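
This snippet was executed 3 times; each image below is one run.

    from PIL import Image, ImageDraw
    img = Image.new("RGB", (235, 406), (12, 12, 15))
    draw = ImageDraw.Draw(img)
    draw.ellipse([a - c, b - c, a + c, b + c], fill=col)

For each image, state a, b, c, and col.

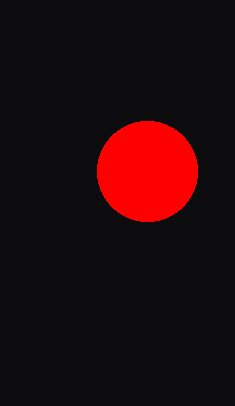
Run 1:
a = 147, b = 171, c = 50, col = 'red'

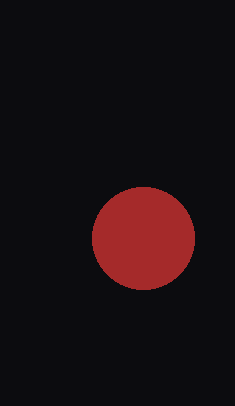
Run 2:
a = 143; b = 238; c = 51; col = 'brown'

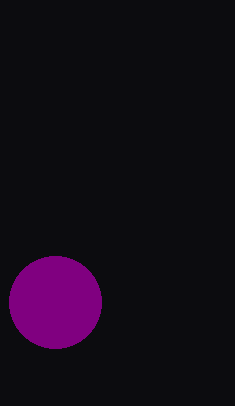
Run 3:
a = 55; b = 302; c = 46; col = 'purple'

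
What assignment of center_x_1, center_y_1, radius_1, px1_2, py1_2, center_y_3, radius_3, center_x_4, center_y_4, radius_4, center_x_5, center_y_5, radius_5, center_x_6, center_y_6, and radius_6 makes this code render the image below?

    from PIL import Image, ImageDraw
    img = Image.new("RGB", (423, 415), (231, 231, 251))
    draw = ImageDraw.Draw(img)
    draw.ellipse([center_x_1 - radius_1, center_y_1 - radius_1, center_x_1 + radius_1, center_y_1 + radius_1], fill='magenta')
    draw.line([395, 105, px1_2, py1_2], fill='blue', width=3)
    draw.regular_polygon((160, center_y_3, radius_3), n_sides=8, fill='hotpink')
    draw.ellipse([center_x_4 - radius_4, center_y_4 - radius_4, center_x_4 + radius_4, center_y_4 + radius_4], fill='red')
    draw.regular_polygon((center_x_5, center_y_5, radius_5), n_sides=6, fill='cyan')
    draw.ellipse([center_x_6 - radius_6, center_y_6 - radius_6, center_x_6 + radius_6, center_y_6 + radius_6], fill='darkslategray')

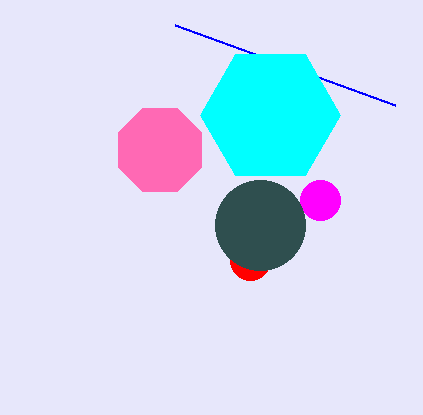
center_x_1 = 320, center_y_1 = 200, radius_1 = 20, px1_2 = 175, py1_2 = 25, center_y_3 = 150, radius_3 = 45, center_x_4 = 250, center_y_4 = 260, radius_4 = 20, center_x_5 = 270, center_y_5 = 115, radius_5 = 70, center_x_6 = 260, center_y_6 = 225, radius_6 = 45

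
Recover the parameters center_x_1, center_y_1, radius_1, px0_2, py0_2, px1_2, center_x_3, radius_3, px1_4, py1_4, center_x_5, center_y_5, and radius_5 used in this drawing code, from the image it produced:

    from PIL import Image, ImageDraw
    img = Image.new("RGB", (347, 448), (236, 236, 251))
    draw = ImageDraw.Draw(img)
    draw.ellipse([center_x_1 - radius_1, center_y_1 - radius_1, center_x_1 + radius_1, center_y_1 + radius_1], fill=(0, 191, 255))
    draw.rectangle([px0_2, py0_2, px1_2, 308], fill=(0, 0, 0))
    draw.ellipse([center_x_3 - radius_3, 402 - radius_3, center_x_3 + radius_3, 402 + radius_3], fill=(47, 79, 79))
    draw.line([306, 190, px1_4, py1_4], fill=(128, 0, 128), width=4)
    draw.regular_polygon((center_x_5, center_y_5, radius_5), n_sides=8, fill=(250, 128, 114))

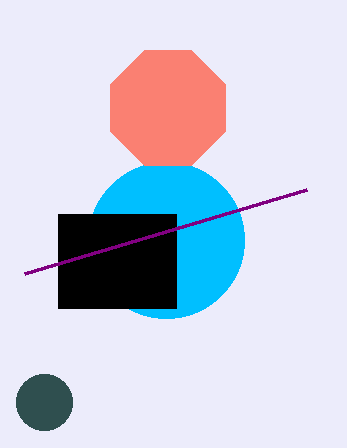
center_x_1 = 166; center_y_1 = 240; radius_1 = 78; px0_2 = 58; py0_2 = 214; px1_2 = 176; center_x_3 = 44; radius_3 = 28; px1_4 = 24; py1_4 = 274; center_x_5 = 168; center_y_5 = 108; radius_5 = 62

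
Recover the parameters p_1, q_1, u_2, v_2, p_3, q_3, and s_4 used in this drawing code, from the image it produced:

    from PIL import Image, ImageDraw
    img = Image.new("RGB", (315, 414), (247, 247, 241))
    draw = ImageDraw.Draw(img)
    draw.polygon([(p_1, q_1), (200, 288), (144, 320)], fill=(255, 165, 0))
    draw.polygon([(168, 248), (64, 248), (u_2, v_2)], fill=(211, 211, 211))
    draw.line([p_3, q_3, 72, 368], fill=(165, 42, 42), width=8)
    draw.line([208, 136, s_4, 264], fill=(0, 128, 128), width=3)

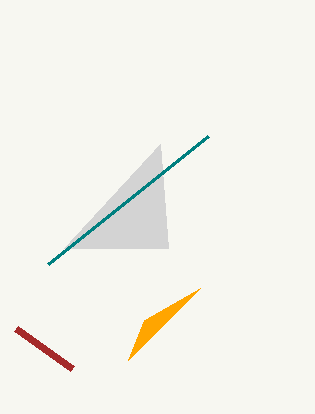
p_1 = 128, q_1 = 360, u_2 = 160, v_2 = 144, p_3 = 16, q_3 = 328, s_4 = 48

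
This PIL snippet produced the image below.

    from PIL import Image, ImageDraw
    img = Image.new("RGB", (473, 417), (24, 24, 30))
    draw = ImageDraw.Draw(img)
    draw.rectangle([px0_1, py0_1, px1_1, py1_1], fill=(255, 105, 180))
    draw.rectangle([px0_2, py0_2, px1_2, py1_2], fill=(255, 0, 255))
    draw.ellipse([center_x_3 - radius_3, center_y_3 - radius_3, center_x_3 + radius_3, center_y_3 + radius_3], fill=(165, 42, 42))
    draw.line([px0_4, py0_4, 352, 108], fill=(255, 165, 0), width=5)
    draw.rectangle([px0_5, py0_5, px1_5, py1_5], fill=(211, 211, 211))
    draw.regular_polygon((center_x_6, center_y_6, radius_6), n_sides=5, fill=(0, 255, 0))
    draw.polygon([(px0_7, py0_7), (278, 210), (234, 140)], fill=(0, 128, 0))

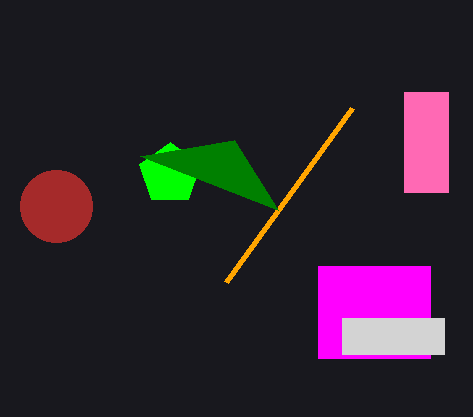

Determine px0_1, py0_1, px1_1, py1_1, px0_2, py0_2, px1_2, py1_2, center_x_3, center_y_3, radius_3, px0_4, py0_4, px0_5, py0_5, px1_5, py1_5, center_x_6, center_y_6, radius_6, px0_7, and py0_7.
px0_1 = 404
py0_1 = 92
px1_1 = 448
py1_1 = 192
px0_2 = 318
py0_2 = 266
px1_2 = 430
py1_2 = 358
center_x_3 = 56
center_y_3 = 206
radius_3 = 36
px0_4 = 226
py0_4 = 282
px0_5 = 342
py0_5 = 318
px1_5 = 444
py1_5 = 354
center_x_6 = 170
center_y_6 = 174
radius_6 = 32
px0_7 = 140
py0_7 = 156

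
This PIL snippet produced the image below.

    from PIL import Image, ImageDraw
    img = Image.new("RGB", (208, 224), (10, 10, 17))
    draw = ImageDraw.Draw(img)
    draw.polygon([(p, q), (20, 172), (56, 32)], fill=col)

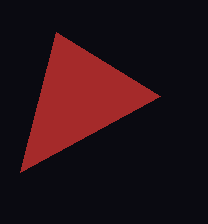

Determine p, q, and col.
p = 160, q = 96, col = 'brown'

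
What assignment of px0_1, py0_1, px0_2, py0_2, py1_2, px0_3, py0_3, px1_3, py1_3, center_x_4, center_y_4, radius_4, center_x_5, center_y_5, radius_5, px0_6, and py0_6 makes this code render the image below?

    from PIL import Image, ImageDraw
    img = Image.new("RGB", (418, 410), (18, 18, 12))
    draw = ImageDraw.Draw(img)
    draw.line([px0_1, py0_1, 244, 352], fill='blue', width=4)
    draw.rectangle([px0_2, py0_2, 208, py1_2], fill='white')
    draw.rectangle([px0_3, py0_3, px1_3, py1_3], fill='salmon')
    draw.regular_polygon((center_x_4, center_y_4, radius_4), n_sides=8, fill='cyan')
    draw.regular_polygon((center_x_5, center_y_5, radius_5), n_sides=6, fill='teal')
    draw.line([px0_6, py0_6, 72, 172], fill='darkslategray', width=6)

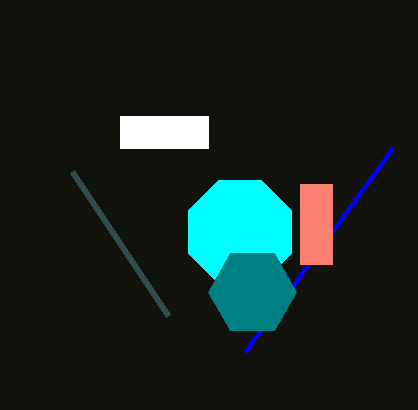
px0_1 = 392, py0_1 = 148, px0_2 = 120, py0_2 = 116, py1_2 = 148, px0_3 = 300, py0_3 = 184, px1_3 = 332, py1_3 = 264, center_x_4 = 240, center_y_4 = 232, radius_4 = 56, center_x_5 = 252, center_y_5 = 292, radius_5 = 44, px0_6 = 168, py0_6 = 316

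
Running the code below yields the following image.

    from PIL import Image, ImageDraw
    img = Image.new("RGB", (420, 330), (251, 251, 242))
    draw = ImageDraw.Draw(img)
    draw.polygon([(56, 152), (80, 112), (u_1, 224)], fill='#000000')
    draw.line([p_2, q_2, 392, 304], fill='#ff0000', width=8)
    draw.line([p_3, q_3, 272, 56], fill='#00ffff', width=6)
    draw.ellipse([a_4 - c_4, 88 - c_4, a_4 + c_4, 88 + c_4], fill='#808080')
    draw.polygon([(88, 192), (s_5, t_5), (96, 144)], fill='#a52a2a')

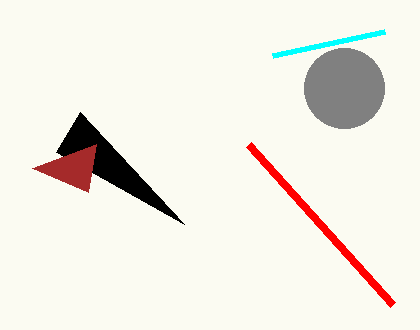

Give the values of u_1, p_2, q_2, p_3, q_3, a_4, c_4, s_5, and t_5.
u_1 = 184; p_2 = 248; q_2 = 144; p_3 = 384; q_3 = 32; a_4 = 344; c_4 = 40; s_5 = 32; t_5 = 168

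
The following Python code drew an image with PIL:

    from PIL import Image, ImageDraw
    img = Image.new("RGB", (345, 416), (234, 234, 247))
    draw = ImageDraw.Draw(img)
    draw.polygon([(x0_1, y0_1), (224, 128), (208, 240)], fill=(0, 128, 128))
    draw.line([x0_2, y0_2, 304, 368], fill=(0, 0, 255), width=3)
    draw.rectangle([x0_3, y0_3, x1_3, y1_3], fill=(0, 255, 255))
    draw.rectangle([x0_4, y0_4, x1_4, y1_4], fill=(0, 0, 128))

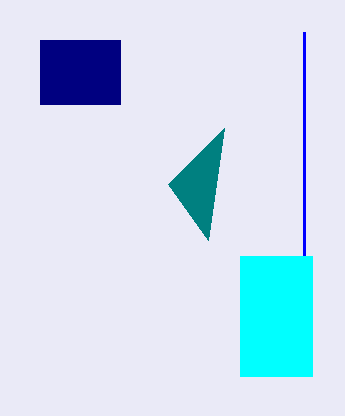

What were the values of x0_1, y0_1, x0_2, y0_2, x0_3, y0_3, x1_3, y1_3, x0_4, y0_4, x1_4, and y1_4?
x0_1 = 168, y0_1 = 184, x0_2 = 304, y0_2 = 32, x0_3 = 240, y0_3 = 256, x1_3 = 312, y1_3 = 376, x0_4 = 40, y0_4 = 40, x1_4 = 120, y1_4 = 104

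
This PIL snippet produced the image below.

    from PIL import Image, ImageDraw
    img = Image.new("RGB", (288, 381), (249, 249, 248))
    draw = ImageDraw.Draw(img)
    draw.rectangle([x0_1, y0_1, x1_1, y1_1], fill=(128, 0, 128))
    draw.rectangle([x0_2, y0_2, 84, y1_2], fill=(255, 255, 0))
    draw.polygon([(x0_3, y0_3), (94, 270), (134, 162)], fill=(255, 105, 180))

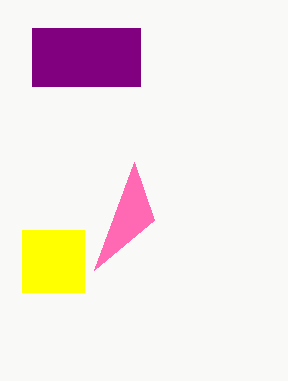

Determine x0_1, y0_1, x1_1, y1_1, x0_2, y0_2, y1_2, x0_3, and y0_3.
x0_1 = 32; y0_1 = 28; x1_1 = 140; y1_1 = 86; x0_2 = 22; y0_2 = 230; y1_2 = 292; x0_3 = 154; y0_3 = 220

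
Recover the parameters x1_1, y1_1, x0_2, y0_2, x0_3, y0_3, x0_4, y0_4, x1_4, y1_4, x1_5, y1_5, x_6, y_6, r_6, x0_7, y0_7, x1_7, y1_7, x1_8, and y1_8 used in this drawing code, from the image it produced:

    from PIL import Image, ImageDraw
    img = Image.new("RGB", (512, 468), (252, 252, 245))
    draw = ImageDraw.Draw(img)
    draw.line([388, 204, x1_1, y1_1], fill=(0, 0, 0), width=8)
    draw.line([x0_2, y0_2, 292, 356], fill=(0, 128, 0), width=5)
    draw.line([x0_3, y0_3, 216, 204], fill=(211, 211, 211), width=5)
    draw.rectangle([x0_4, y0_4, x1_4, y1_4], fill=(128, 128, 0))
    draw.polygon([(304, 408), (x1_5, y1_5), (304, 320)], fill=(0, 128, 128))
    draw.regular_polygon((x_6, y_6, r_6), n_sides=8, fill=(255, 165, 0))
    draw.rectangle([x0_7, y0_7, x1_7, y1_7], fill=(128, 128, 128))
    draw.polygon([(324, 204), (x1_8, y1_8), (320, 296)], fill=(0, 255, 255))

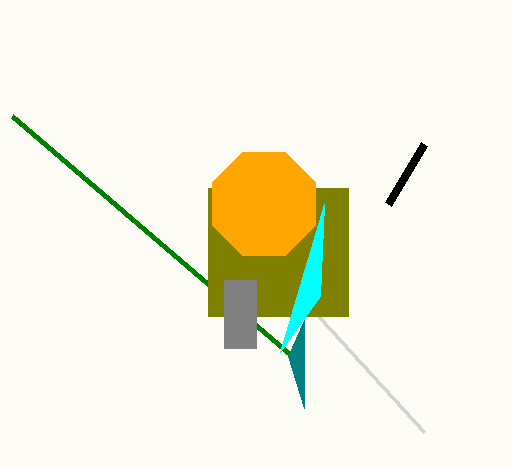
x1_1 = 424, y1_1 = 144, x0_2 = 12, y0_2 = 116, x0_3 = 424, y0_3 = 432, x0_4 = 208, y0_4 = 188, x1_4 = 348, y1_4 = 316, x1_5 = 288, y1_5 = 356, x_6 = 264, y_6 = 204, r_6 = 56, x0_7 = 224, y0_7 = 280, x1_7 = 256, y1_7 = 348, x1_8 = 280, y1_8 = 352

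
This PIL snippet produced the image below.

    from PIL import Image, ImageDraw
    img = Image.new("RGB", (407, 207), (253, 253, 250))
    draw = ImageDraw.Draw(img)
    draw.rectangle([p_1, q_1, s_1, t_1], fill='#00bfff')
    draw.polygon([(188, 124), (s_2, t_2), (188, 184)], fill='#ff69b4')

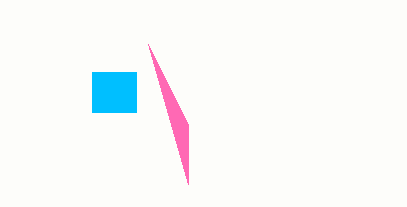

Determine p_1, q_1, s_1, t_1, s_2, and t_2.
p_1 = 92
q_1 = 72
s_1 = 136
t_1 = 112
s_2 = 148
t_2 = 44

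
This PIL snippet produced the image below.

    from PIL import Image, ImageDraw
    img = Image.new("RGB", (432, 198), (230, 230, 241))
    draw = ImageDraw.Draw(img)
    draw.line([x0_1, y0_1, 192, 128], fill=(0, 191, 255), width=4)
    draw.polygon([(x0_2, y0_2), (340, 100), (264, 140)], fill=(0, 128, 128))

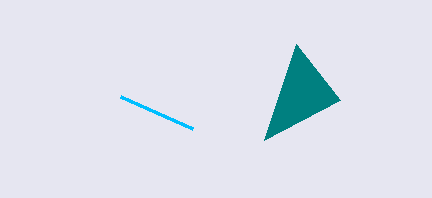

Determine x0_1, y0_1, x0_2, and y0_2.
x0_1 = 120
y0_1 = 96
x0_2 = 296
y0_2 = 44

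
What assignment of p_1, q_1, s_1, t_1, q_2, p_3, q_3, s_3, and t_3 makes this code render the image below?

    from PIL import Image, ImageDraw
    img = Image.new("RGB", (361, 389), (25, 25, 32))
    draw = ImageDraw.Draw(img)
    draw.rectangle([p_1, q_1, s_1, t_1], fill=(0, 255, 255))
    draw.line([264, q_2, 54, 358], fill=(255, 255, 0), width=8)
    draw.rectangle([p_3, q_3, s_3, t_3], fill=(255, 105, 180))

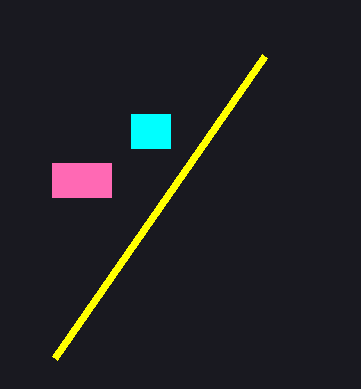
p_1 = 131, q_1 = 114, s_1 = 170, t_1 = 148, q_2 = 56, p_3 = 52, q_3 = 163, s_3 = 111, t_3 = 197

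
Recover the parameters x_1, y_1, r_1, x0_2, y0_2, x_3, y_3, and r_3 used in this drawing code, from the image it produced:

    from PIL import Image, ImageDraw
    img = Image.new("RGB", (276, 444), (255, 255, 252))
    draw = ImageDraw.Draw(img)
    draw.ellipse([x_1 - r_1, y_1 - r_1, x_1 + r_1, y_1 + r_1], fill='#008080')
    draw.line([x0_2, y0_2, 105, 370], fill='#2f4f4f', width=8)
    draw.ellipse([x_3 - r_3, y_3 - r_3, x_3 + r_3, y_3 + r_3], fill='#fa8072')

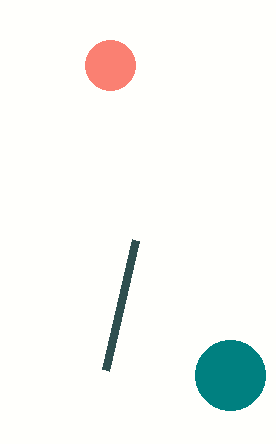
x_1 = 230
y_1 = 375
r_1 = 35
x0_2 = 135
y0_2 = 240
x_3 = 110
y_3 = 65
r_3 = 25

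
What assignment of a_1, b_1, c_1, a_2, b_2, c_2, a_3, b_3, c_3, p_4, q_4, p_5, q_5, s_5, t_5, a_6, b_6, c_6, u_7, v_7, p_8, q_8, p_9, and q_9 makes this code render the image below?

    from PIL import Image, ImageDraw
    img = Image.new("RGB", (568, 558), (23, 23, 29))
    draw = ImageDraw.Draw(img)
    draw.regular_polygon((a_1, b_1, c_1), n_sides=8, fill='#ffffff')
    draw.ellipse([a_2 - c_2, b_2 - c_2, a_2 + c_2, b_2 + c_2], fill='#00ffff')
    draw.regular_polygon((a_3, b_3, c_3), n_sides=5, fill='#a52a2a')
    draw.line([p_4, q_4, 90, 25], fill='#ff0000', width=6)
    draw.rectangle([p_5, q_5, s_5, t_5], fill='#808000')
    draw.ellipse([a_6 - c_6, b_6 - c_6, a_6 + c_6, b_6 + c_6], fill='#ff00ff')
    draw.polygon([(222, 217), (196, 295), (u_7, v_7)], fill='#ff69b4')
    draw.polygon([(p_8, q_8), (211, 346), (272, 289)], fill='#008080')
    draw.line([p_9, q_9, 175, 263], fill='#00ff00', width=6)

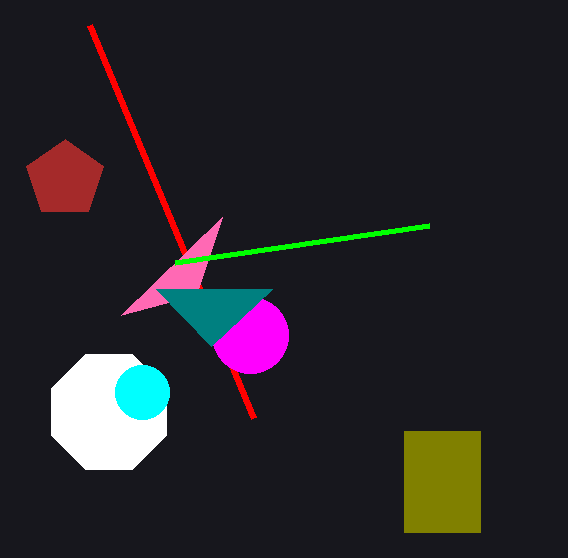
a_1 = 109, b_1 = 412, c_1 = 62, a_2 = 142, b_2 = 392, c_2 = 27, a_3 = 65, b_3 = 179, c_3 = 40, p_4 = 254, q_4 = 418, p_5 = 404, q_5 = 431, s_5 = 480, t_5 = 532, a_6 = 250, b_6 = 335, c_6 = 38, u_7 = 121, v_7 = 315, p_8 = 156, q_8 = 289, p_9 = 429, q_9 = 226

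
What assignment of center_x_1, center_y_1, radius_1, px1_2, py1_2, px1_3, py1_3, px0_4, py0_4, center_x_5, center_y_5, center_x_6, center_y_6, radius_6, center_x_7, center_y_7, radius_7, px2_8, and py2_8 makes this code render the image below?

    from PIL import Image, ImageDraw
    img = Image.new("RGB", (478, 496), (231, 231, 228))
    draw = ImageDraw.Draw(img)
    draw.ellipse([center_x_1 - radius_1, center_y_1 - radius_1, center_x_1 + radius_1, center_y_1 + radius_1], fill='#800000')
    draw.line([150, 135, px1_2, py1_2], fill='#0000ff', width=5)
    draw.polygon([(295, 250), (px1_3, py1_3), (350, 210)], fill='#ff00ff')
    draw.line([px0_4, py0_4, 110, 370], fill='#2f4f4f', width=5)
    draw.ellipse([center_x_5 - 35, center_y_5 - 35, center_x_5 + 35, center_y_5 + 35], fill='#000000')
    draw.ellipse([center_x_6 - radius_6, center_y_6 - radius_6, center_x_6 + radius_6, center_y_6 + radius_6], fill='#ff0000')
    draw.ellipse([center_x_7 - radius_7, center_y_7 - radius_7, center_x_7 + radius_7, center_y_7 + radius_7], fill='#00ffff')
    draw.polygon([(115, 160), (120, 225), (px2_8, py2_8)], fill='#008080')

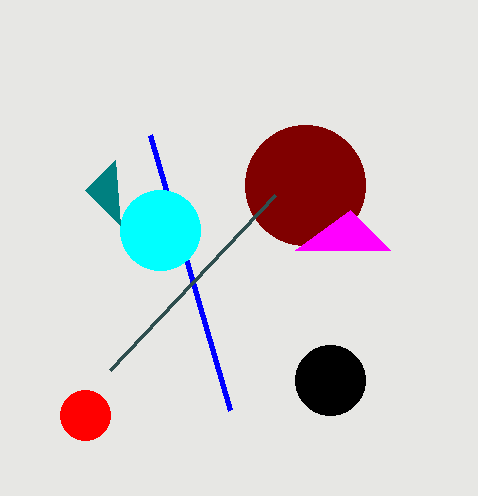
center_x_1 = 305; center_y_1 = 185; radius_1 = 60; px1_2 = 230; py1_2 = 410; px1_3 = 390; py1_3 = 250; px0_4 = 275; py0_4 = 195; center_x_5 = 330; center_y_5 = 380; center_x_6 = 85; center_y_6 = 415; radius_6 = 25; center_x_7 = 160; center_y_7 = 230; radius_7 = 40; px2_8 = 85; py2_8 = 190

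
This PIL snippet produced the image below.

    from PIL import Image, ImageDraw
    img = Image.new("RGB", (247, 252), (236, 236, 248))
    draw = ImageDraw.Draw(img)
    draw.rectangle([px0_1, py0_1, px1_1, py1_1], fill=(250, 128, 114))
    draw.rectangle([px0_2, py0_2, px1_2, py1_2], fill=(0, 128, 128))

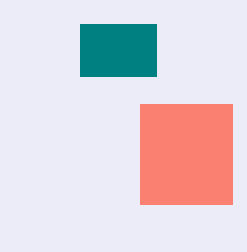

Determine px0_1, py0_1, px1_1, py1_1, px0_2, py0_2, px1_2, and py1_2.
px0_1 = 140
py0_1 = 104
px1_1 = 232
py1_1 = 204
px0_2 = 80
py0_2 = 24
px1_2 = 156
py1_2 = 76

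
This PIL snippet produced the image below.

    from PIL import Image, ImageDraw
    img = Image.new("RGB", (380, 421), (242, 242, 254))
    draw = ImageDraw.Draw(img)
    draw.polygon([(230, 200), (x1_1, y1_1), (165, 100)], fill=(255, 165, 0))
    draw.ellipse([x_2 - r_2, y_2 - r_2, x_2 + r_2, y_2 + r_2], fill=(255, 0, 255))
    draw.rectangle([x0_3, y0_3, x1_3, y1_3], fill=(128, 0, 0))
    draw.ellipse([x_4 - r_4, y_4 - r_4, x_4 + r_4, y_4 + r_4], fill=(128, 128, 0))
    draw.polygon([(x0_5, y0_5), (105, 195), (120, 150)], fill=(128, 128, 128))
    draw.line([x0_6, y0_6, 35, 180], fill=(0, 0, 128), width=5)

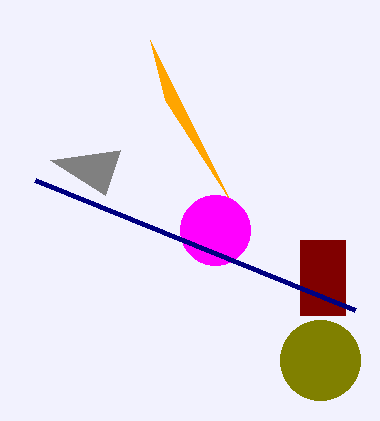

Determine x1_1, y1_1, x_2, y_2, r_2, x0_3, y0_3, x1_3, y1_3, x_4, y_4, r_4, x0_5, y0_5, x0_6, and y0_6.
x1_1 = 150; y1_1 = 40; x_2 = 215; y_2 = 230; r_2 = 35; x0_3 = 300; y0_3 = 240; x1_3 = 345; y1_3 = 315; x_4 = 320; y_4 = 360; r_4 = 40; x0_5 = 50; y0_5 = 160; x0_6 = 355; y0_6 = 310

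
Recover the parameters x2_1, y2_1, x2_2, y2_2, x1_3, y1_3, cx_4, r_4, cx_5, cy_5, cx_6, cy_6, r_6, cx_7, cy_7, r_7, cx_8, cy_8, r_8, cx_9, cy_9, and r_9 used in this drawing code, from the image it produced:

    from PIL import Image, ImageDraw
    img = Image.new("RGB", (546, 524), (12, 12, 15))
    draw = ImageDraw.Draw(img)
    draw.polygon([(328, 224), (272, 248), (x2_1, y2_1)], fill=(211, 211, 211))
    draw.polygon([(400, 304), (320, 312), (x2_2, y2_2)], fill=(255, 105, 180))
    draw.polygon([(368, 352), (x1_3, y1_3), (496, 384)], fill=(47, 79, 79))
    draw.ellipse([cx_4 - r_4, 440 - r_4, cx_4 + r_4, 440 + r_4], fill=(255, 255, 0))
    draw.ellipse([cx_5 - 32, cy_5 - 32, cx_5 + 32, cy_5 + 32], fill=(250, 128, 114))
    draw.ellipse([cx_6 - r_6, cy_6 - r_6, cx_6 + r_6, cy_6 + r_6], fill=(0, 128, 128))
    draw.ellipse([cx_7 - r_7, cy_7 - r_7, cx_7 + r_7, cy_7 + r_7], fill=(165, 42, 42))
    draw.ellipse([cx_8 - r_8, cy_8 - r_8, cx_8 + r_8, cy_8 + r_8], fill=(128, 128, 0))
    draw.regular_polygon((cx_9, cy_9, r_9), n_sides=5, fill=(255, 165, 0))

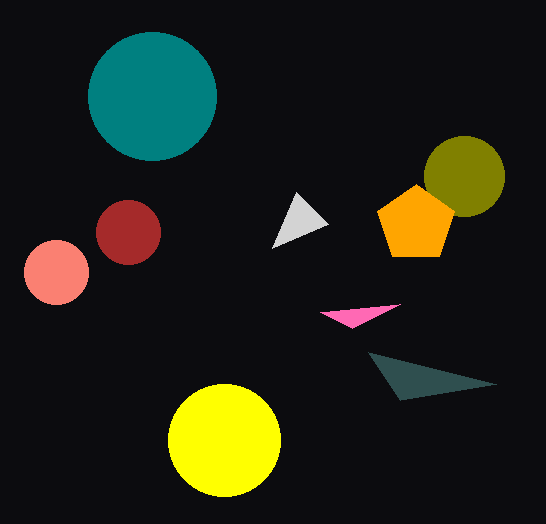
x2_1 = 296; y2_1 = 192; x2_2 = 352; y2_2 = 328; x1_3 = 400; y1_3 = 400; cx_4 = 224; r_4 = 56; cx_5 = 56; cy_5 = 272; cx_6 = 152; cy_6 = 96; r_6 = 64; cx_7 = 128; cy_7 = 232; r_7 = 32; cx_8 = 464; cy_8 = 176; r_8 = 40; cx_9 = 416; cy_9 = 224; r_9 = 40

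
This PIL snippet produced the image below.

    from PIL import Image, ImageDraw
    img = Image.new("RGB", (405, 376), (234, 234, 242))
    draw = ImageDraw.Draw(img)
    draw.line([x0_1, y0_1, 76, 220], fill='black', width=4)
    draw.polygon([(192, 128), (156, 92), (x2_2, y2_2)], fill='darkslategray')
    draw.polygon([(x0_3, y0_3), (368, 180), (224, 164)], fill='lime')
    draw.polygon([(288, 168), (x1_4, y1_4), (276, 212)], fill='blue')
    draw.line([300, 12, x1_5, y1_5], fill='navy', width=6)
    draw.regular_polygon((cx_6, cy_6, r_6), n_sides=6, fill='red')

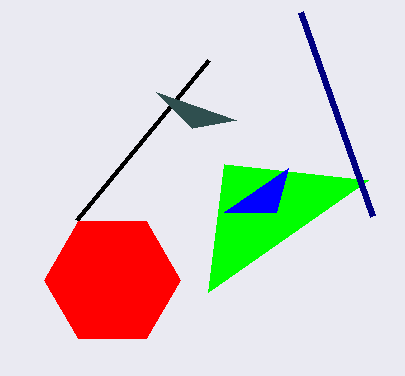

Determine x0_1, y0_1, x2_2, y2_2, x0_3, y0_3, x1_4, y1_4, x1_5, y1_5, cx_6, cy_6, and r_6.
x0_1 = 208; y0_1 = 60; x2_2 = 236; y2_2 = 120; x0_3 = 208; y0_3 = 292; x1_4 = 224; y1_4 = 212; x1_5 = 372; y1_5 = 216; cx_6 = 112; cy_6 = 280; r_6 = 68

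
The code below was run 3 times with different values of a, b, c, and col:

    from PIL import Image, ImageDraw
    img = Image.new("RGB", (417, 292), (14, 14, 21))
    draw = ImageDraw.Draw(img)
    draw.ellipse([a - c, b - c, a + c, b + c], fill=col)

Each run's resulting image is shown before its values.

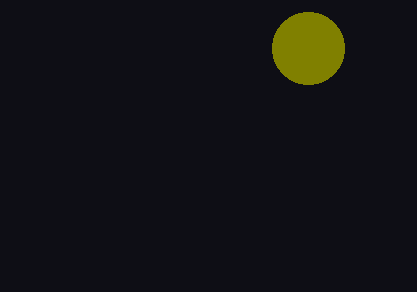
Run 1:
a = 308; b = 48; c = 36; col = 'olive'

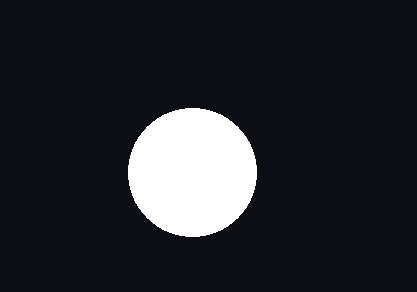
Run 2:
a = 192, b = 172, c = 64, col = 'white'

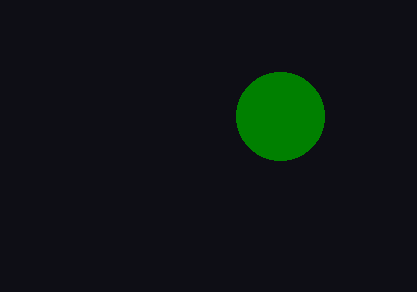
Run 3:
a = 280; b = 116; c = 44; col = 'green'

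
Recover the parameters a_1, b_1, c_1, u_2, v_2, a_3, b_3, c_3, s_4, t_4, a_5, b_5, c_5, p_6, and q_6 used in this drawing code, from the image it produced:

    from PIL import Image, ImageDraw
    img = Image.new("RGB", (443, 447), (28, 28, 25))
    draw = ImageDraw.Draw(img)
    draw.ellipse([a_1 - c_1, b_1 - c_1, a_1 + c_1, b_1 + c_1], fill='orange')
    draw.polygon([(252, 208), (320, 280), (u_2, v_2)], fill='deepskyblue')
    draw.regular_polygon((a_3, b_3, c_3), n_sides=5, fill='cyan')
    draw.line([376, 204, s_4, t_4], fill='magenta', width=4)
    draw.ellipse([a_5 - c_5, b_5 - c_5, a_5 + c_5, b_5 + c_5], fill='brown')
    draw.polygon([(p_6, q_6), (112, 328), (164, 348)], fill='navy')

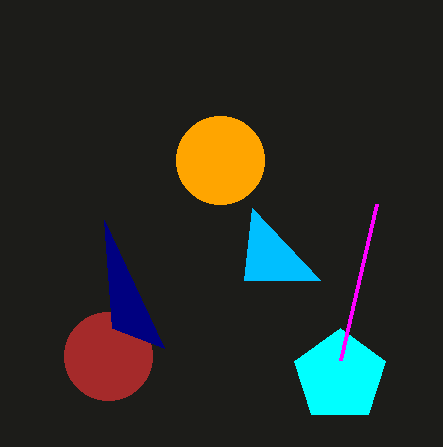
a_1 = 220
b_1 = 160
c_1 = 44
u_2 = 244
v_2 = 280
a_3 = 340
b_3 = 376
c_3 = 48
s_4 = 340
t_4 = 360
a_5 = 108
b_5 = 356
c_5 = 44
p_6 = 104
q_6 = 220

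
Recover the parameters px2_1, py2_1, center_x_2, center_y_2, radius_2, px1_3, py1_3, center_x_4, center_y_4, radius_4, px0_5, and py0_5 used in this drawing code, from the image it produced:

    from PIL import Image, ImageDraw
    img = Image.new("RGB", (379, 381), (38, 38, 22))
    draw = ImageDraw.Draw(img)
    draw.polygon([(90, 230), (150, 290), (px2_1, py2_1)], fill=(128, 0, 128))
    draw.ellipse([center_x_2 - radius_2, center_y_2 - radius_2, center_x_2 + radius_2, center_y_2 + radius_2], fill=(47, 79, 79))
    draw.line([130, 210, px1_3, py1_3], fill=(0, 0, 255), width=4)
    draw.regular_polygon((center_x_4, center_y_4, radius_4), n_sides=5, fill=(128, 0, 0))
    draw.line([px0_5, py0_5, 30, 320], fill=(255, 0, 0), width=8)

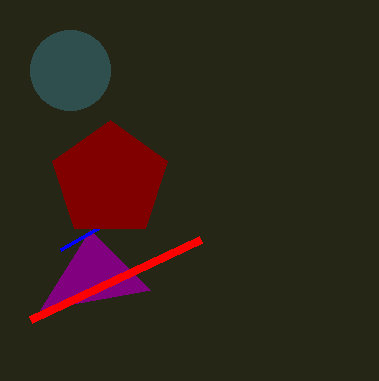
px2_1 = 40; py2_1 = 310; center_x_2 = 70; center_y_2 = 70; radius_2 = 40; px1_3 = 60; py1_3 = 250; center_x_4 = 110; center_y_4 = 180; radius_4 = 60; px0_5 = 200; py0_5 = 240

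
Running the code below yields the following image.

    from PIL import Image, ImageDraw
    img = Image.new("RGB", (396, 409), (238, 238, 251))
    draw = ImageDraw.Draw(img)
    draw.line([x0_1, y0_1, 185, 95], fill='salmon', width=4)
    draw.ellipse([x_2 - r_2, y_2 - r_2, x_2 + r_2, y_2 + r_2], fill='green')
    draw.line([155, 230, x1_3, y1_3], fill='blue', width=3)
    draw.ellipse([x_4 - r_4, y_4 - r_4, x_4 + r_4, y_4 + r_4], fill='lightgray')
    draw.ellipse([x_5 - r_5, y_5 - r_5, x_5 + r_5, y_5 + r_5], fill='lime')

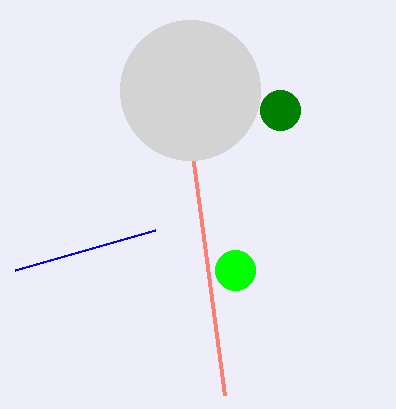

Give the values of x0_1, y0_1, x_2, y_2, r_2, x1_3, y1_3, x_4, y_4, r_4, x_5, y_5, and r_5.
x0_1 = 225
y0_1 = 395
x_2 = 280
y_2 = 110
r_2 = 20
x1_3 = 15
y1_3 = 270
x_4 = 190
y_4 = 90
r_4 = 70
x_5 = 235
y_5 = 270
r_5 = 20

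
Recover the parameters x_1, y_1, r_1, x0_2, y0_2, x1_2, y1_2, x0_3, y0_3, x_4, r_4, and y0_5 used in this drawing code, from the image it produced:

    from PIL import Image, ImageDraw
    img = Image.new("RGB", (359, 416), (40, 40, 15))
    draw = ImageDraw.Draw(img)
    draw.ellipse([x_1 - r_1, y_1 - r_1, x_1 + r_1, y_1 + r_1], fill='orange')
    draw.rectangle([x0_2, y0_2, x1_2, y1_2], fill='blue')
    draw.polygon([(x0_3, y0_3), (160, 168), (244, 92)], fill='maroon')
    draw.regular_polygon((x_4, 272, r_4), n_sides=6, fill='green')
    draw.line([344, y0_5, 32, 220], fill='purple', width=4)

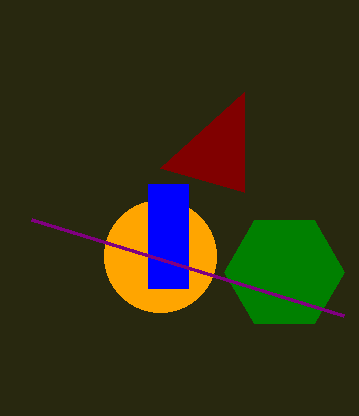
x_1 = 160, y_1 = 256, r_1 = 56, x0_2 = 148, y0_2 = 184, x1_2 = 188, y1_2 = 288, x0_3 = 244, y0_3 = 192, x_4 = 284, r_4 = 60, y0_5 = 316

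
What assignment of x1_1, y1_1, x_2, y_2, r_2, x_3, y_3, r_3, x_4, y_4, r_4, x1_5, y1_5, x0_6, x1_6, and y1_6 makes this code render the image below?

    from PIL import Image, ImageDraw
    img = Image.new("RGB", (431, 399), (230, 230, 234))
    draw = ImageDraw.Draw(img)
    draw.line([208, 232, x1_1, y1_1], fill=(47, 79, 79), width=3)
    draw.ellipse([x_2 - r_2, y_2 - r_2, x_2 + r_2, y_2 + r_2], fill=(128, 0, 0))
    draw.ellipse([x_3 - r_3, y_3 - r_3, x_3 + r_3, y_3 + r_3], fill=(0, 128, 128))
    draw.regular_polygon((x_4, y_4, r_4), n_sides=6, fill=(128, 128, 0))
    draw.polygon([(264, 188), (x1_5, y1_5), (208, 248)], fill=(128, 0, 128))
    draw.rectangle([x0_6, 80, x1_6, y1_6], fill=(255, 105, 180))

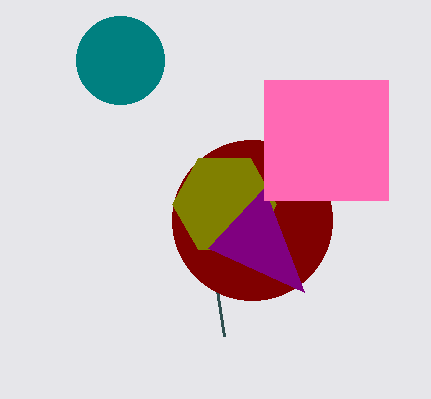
x1_1 = 224
y1_1 = 336
x_2 = 252
y_2 = 220
r_2 = 80
x_3 = 120
y_3 = 60
r_3 = 44
x_4 = 224
y_4 = 204
r_4 = 52
x1_5 = 304
y1_5 = 292
x0_6 = 264
x1_6 = 388
y1_6 = 200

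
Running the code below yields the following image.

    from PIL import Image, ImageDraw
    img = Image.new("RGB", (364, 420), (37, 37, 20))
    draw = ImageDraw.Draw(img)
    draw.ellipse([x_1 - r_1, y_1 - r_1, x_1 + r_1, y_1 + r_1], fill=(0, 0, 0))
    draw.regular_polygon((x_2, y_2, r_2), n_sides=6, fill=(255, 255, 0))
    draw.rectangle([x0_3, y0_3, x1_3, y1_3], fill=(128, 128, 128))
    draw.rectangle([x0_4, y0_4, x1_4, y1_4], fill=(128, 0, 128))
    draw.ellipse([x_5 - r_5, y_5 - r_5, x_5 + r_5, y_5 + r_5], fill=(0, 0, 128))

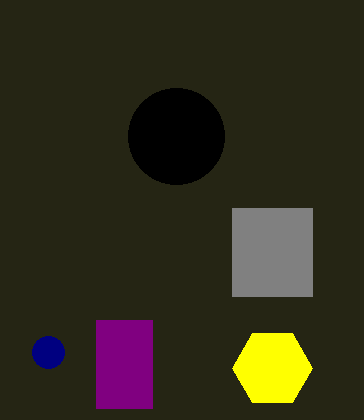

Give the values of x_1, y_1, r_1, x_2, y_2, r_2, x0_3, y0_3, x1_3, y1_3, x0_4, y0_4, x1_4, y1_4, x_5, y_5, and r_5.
x_1 = 176
y_1 = 136
r_1 = 48
x_2 = 272
y_2 = 368
r_2 = 40
x0_3 = 232
y0_3 = 208
x1_3 = 312
y1_3 = 296
x0_4 = 96
y0_4 = 320
x1_4 = 152
y1_4 = 408
x_5 = 48
y_5 = 352
r_5 = 16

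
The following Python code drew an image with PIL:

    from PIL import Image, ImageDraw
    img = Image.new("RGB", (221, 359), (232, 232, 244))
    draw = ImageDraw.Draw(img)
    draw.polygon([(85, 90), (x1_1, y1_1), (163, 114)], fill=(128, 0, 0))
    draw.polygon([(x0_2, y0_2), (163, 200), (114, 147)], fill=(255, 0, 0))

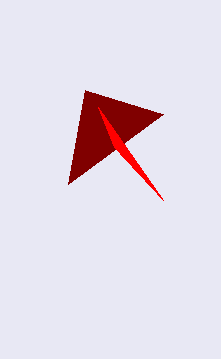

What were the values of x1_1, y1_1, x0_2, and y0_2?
x1_1 = 68, y1_1 = 184, x0_2 = 98, y0_2 = 107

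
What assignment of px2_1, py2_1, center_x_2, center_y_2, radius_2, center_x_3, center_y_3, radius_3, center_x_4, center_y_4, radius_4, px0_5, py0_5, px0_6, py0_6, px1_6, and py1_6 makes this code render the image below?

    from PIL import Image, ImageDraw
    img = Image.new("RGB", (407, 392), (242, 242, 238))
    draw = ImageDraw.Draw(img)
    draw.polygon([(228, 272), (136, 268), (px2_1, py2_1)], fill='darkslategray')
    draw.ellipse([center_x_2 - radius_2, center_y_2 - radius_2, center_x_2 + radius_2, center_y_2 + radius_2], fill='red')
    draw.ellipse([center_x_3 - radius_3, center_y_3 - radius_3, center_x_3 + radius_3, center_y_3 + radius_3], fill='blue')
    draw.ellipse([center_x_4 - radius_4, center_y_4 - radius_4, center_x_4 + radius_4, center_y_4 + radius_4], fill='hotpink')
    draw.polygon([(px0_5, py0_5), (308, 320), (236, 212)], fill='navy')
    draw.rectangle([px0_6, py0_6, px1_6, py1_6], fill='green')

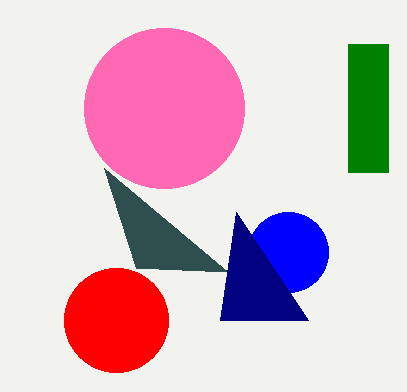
px2_1 = 104, py2_1 = 168, center_x_2 = 116, center_y_2 = 320, radius_2 = 52, center_x_3 = 288, center_y_3 = 252, radius_3 = 40, center_x_4 = 164, center_y_4 = 108, radius_4 = 80, px0_5 = 220, py0_5 = 320, px0_6 = 348, py0_6 = 44, px1_6 = 388, py1_6 = 172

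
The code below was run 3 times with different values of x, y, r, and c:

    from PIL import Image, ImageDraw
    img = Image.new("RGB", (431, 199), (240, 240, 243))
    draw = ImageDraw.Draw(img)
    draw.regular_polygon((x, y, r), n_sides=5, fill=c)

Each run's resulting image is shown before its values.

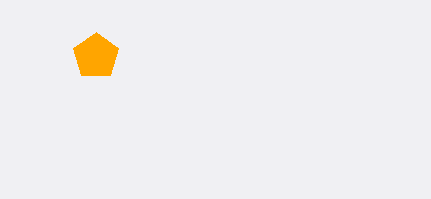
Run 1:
x = 96, y = 56, r = 24, c = 'orange'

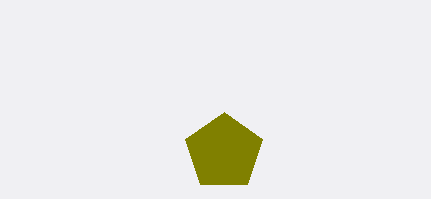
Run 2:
x = 224; y = 152; r = 40; c = 'olive'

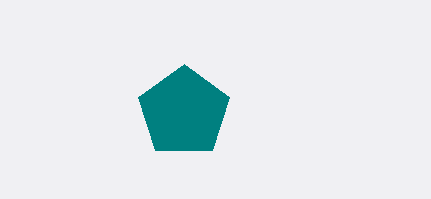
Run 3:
x = 184
y = 112
r = 48
c = 'teal'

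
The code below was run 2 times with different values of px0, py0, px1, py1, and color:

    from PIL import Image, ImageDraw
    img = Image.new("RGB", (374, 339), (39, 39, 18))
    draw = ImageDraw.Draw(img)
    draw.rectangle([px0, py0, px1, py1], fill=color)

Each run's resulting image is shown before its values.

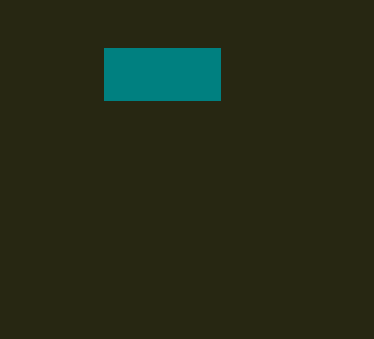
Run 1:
px0 = 104
py0 = 48
px1 = 220
py1 = 100
color = 'teal'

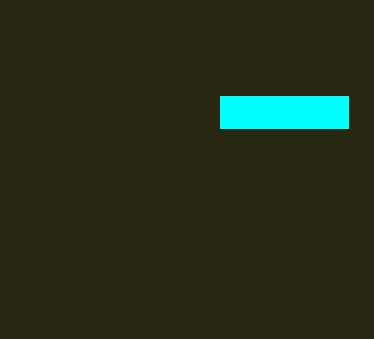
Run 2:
px0 = 220, py0 = 96, px1 = 348, py1 = 128, color = 'cyan'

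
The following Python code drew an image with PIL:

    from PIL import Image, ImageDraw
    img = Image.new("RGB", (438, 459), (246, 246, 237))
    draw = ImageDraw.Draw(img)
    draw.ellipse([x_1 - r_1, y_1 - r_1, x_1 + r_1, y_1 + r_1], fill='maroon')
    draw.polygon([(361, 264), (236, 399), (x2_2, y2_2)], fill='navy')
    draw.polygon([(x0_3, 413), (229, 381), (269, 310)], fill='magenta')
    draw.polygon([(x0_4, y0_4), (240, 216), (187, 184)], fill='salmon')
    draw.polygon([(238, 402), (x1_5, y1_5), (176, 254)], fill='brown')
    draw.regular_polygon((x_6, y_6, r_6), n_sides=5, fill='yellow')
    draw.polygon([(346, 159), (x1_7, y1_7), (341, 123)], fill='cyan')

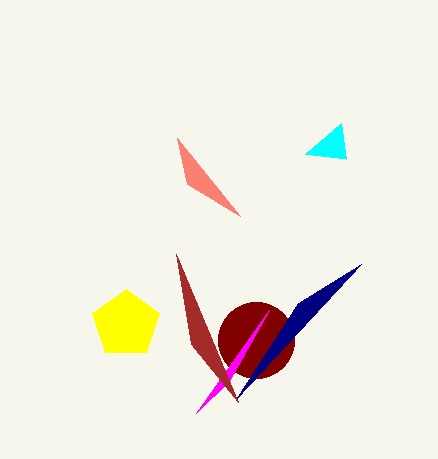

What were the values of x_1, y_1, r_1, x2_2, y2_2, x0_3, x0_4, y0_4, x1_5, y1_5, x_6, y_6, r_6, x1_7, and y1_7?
x_1 = 256; y_1 = 340; r_1 = 38; x2_2 = 298; y2_2 = 303; x0_3 = 196; x0_4 = 177; y0_4 = 138; x1_5 = 191; y1_5 = 344; x_6 = 126; y_6 = 324; r_6 = 35; x1_7 = 305; y1_7 = 154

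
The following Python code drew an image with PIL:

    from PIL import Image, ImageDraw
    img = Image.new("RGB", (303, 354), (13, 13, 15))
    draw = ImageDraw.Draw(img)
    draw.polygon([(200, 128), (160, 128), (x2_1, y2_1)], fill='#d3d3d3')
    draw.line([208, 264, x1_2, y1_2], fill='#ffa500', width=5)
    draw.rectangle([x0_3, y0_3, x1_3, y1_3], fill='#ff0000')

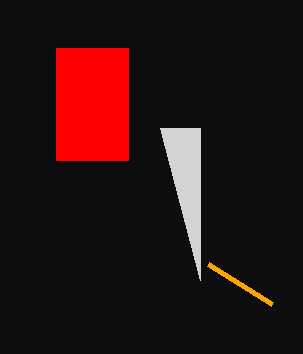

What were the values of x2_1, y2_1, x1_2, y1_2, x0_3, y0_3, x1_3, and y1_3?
x2_1 = 200
y2_1 = 280
x1_2 = 272
y1_2 = 304
x0_3 = 56
y0_3 = 48
x1_3 = 128
y1_3 = 160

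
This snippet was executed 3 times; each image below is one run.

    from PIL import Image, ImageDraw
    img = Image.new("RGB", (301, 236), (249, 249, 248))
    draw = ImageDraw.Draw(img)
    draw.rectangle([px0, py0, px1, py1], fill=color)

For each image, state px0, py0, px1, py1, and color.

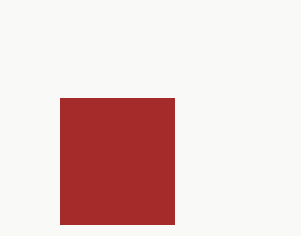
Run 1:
px0 = 60
py0 = 98
px1 = 174
py1 = 224
color = 'brown'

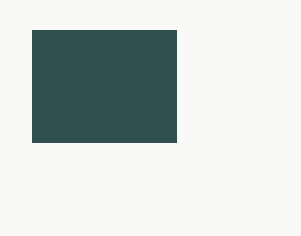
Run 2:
px0 = 32
py0 = 30
px1 = 176
py1 = 142
color = 'darkslategray'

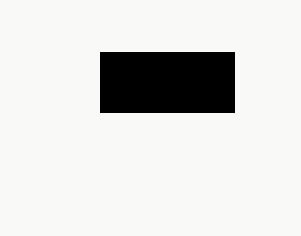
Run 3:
px0 = 100; py0 = 52; px1 = 234; py1 = 112; color = 'black'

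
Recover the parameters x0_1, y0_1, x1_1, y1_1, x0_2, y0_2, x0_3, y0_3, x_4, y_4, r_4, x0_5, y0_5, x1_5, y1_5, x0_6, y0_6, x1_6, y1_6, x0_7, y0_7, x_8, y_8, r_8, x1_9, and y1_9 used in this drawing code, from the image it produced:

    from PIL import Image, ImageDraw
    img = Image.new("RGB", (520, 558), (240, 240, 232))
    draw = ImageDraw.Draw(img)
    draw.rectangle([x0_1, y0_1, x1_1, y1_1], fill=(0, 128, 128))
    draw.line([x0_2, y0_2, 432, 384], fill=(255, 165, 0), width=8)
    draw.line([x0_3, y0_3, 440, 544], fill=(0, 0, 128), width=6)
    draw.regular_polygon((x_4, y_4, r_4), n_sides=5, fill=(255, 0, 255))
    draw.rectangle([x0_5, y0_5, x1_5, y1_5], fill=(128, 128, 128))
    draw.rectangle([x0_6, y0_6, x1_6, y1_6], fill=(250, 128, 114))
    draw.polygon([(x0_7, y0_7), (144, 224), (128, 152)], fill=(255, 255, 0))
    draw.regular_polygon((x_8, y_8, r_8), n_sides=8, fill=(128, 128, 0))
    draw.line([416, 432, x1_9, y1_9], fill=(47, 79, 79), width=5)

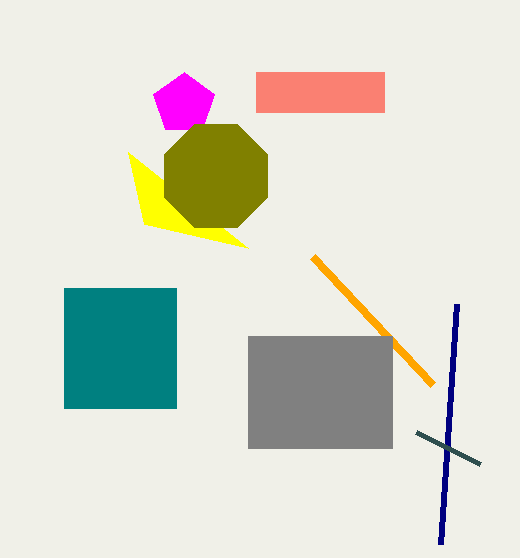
x0_1 = 64, y0_1 = 288, x1_1 = 176, y1_1 = 408, x0_2 = 312, y0_2 = 256, x0_3 = 456, y0_3 = 304, x_4 = 184, y_4 = 104, r_4 = 32, x0_5 = 248, y0_5 = 336, x1_5 = 392, y1_5 = 448, x0_6 = 256, y0_6 = 72, x1_6 = 384, y1_6 = 112, x0_7 = 248, y0_7 = 248, x_8 = 216, y_8 = 176, r_8 = 56, x1_9 = 480, y1_9 = 464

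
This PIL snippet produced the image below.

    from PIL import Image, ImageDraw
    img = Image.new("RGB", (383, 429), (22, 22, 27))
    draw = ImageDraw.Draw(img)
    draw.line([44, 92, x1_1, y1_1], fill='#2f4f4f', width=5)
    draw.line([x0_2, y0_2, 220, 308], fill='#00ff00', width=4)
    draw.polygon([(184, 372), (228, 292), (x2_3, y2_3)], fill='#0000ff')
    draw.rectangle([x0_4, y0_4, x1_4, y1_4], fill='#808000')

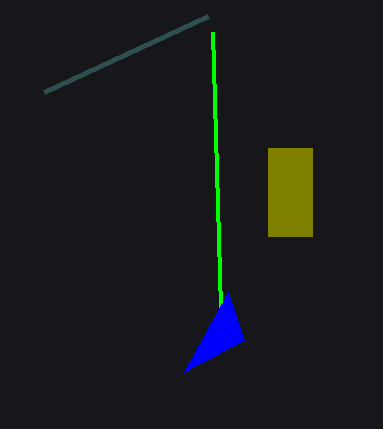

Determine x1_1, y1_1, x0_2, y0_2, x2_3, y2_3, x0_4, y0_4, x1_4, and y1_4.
x1_1 = 208; y1_1 = 16; x0_2 = 212; y0_2 = 32; x2_3 = 244; y2_3 = 340; x0_4 = 268; y0_4 = 148; x1_4 = 312; y1_4 = 236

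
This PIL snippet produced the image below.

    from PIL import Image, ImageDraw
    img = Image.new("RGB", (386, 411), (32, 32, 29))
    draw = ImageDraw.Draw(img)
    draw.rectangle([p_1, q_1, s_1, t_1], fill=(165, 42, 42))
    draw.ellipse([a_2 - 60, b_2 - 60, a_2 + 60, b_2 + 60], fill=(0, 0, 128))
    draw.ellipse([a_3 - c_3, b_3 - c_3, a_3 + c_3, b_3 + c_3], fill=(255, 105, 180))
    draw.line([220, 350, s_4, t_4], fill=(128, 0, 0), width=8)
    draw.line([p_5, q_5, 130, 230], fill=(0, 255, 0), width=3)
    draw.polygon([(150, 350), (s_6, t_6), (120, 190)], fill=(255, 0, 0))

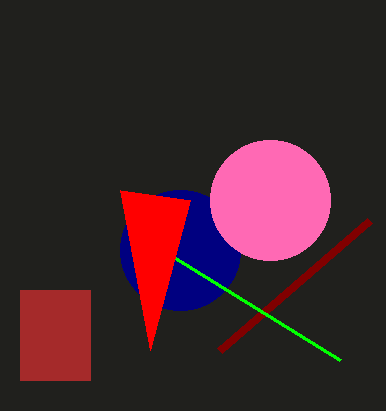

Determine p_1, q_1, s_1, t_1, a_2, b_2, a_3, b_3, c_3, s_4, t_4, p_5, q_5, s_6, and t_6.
p_1 = 20; q_1 = 290; s_1 = 90; t_1 = 380; a_2 = 180; b_2 = 250; a_3 = 270; b_3 = 200; c_3 = 60; s_4 = 370; t_4 = 220; p_5 = 340; q_5 = 360; s_6 = 190; t_6 = 200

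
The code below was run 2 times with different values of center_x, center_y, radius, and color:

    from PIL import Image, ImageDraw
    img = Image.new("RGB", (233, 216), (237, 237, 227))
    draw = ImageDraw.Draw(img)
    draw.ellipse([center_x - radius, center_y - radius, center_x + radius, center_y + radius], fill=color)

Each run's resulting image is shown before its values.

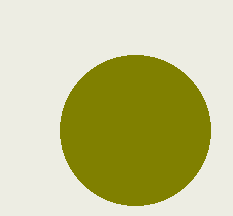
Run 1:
center_x = 135; center_y = 130; radius = 75; color = 'olive'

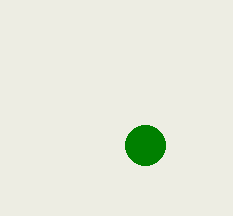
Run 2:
center_x = 145, center_y = 145, radius = 20, color = 'green'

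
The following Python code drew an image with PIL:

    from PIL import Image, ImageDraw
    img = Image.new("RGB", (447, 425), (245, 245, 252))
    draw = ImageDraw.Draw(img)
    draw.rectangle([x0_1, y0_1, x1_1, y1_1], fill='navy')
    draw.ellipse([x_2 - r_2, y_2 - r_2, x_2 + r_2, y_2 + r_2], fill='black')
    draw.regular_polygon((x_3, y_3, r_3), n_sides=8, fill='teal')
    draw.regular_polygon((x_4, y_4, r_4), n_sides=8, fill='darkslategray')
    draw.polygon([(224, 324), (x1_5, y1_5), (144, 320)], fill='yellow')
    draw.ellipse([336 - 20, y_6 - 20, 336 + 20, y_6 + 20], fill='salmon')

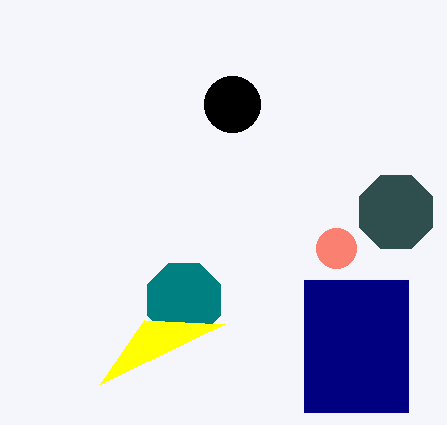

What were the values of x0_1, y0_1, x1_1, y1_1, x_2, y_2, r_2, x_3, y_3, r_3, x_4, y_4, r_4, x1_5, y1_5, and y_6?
x0_1 = 304, y0_1 = 280, x1_1 = 408, y1_1 = 412, x_2 = 232, y_2 = 104, r_2 = 28, x_3 = 184, y_3 = 300, r_3 = 40, x_4 = 396, y_4 = 212, r_4 = 40, x1_5 = 100, y1_5 = 384, y_6 = 248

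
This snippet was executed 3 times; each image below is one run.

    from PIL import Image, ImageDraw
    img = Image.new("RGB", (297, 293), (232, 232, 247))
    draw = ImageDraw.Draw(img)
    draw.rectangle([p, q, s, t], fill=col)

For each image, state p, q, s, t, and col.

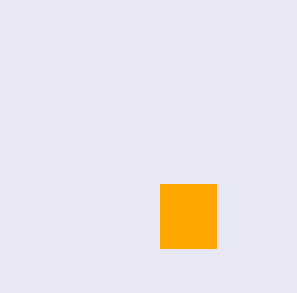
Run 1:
p = 160, q = 184, s = 216, t = 248, col = 'orange'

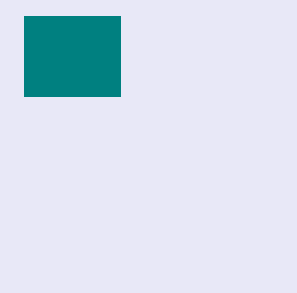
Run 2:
p = 24, q = 16, s = 120, t = 96, col = 'teal'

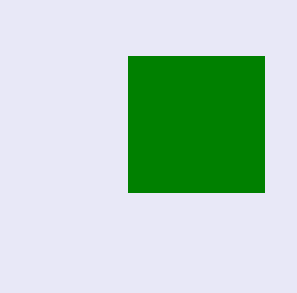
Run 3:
p = 128; q = 56; s = 264; t = 192; col = 'green'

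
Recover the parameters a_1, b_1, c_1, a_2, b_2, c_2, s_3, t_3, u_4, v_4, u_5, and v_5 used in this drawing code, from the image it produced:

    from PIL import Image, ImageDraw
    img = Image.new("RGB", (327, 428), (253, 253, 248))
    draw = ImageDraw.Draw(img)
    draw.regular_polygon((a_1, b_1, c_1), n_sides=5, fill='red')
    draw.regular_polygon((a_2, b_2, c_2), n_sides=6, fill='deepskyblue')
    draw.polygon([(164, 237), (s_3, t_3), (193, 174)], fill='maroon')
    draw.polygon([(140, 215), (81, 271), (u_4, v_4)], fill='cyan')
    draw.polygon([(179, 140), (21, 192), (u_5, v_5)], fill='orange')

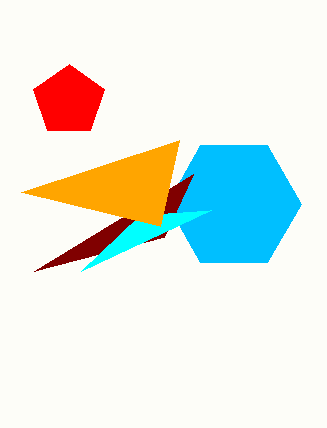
a_1 = 69
b_1 = 101
c_1 = 37
a_2 = 234
b_2 = 204
c_2 = 67
s_3 = 34
t_3 = 271
u_4 = 211
v_4 = 210
u_5 = 160
v_5 = 226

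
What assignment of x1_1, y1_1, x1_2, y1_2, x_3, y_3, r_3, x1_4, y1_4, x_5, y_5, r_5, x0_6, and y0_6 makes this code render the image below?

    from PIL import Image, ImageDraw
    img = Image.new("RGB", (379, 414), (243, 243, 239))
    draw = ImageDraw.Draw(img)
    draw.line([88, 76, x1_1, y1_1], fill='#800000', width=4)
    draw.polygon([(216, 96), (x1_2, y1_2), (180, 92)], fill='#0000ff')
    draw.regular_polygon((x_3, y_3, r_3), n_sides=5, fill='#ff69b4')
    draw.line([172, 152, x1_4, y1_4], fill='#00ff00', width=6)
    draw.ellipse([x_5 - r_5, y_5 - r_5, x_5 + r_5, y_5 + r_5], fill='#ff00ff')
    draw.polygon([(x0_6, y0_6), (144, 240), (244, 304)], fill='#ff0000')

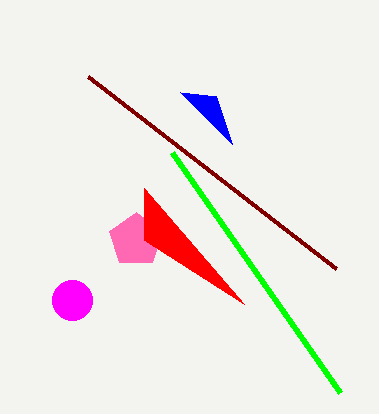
x1_1 = 336
y1_1 = 268
x1_2 = 232
y1_2 = 144
x_3 = 136
y_3 = 240
r_3 = 28
x1_4 = 340
y1_4 = 392
x_5 = 72
y_5 = 300
r_5 = 20
x0_6 = 144
y0_6 = 188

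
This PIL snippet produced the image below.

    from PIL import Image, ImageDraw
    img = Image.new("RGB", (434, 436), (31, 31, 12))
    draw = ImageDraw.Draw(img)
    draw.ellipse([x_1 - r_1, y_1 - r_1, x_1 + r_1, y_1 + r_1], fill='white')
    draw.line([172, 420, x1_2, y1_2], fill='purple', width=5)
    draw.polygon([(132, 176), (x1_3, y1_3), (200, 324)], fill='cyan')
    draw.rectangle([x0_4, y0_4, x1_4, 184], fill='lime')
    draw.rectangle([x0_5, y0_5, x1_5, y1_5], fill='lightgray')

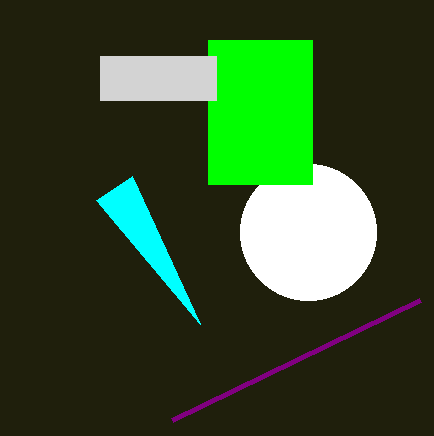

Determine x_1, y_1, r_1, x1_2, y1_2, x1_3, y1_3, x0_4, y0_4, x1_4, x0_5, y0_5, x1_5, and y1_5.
x_1 = 308, y_1 = 232, r_1 = 68, x1_2 = 420, y1_2 = 300, x1_3 = 96, y1_3 = 200, x0_4 = 208, y0_4 = 40, x1_4 = 312, x0_5 = 100, y0_5 = 56, x1_5 = 216, y1_5 = 100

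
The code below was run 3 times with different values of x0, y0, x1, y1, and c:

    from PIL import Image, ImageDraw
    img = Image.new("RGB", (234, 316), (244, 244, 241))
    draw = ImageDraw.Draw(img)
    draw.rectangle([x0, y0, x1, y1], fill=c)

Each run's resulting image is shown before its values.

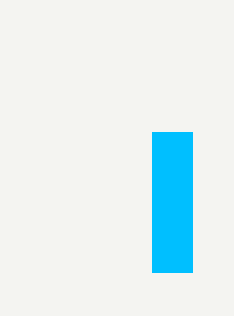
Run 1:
x0 = 152
y0 = 132
x1 = 192
y1 = 272
c = 'deepskyblue'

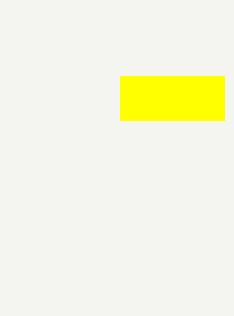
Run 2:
x0 = 120
y0 = 76
x1 = 224
y1 = 120
c = 'yellow'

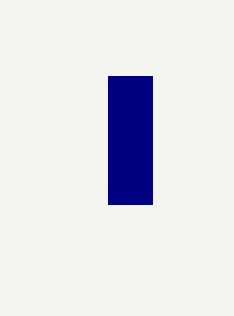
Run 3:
x0 = 108; y0 = 76; x1 = 152; y1 = 204; c = 'navy'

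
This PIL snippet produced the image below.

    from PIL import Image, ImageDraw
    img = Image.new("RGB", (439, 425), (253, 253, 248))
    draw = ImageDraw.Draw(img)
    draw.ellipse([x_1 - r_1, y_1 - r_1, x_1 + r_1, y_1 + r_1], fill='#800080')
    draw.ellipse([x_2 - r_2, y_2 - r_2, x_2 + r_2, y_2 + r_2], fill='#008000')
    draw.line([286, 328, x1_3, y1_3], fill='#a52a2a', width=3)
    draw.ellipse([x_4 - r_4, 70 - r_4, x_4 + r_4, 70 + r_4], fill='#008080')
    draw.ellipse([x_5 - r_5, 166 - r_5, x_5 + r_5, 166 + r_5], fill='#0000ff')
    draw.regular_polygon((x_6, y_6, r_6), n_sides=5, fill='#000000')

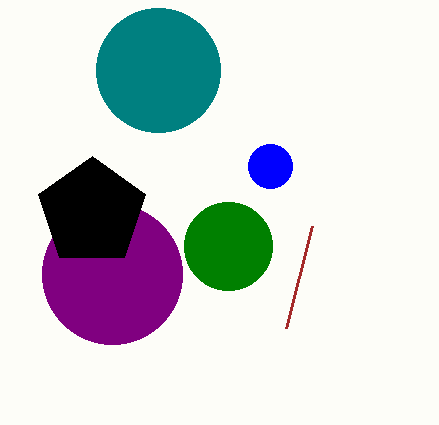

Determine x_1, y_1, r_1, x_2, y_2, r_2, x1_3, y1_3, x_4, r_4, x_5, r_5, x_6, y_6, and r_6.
x_1 = 112; y_1 = 274; r_1 = 70; x_2 = 228; y_2 = 246; r_2 = 44; x1_3 = 312; y1_3 = 226; x_4 = 158; r_4 = 62; x_5 = 270; r_5 = 22; x_6 = 92; y_6 = 212; r_6 = 56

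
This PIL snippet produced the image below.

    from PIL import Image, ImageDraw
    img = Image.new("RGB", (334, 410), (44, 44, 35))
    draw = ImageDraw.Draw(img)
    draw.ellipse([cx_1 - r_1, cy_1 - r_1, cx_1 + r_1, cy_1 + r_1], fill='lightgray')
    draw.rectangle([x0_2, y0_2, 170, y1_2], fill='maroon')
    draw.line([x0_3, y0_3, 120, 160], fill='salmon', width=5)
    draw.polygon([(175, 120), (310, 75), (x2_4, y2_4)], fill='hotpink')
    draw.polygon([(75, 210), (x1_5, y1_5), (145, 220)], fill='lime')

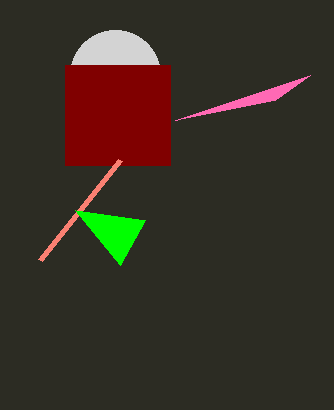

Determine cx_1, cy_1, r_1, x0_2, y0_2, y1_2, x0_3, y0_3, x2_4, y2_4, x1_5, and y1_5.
cx_1 = 115, cy_1 = 75, r_1 = 45, x0_2 = 65, y0_2 = 65, y1_2 = 165, x0_3 = 40, y0_3 = 260, x2_4 = 275, y2_4 = 100, x1_5 = 120, y1_5 = 265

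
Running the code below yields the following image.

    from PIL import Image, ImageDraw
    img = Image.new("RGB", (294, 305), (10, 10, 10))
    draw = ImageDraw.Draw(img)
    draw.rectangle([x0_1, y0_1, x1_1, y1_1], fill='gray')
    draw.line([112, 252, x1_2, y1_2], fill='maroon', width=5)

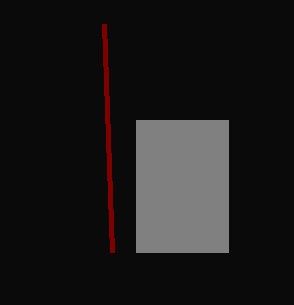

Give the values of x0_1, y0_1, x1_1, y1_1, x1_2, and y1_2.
x0_1 = 136
y0_1 = 120
x1_1 = 228
y1_1 = 252
x1_2 = 104
y1_2 = 24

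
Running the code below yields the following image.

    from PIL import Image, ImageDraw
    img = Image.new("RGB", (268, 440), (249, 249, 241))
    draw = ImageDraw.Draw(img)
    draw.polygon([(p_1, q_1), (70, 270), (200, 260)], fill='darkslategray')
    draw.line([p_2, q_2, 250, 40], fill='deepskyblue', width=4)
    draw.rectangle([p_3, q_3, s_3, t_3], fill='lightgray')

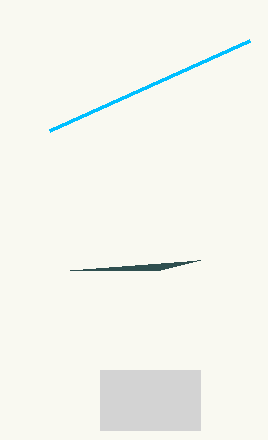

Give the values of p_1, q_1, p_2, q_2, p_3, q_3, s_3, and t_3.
p_1 = 160; q_1 = 270; p_2 = 50; q_2 = 130; p_3 = 100; q_3 = 370; s_3 = 200; t_3 = 430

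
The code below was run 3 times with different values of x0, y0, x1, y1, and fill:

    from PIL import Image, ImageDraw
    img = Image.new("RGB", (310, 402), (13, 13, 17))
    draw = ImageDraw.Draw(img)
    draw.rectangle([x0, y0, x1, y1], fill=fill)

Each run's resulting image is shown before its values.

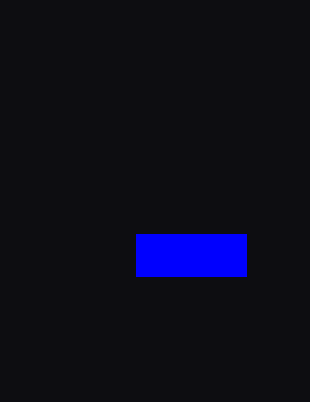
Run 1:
x0 = 136; y0 = 234; x1 = 246; y1 = 276; fill = 'blue'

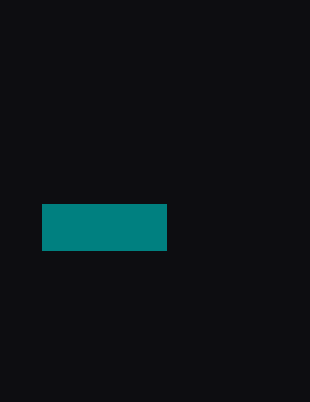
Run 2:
x0 = 42
y0 = 204
x1 = 166
y1 = 250
fill = 'teal'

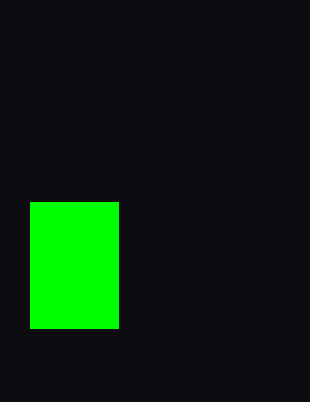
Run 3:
x0 = 30; y0 = 202; x1 = 118; y1 = 328; fill = 'lime'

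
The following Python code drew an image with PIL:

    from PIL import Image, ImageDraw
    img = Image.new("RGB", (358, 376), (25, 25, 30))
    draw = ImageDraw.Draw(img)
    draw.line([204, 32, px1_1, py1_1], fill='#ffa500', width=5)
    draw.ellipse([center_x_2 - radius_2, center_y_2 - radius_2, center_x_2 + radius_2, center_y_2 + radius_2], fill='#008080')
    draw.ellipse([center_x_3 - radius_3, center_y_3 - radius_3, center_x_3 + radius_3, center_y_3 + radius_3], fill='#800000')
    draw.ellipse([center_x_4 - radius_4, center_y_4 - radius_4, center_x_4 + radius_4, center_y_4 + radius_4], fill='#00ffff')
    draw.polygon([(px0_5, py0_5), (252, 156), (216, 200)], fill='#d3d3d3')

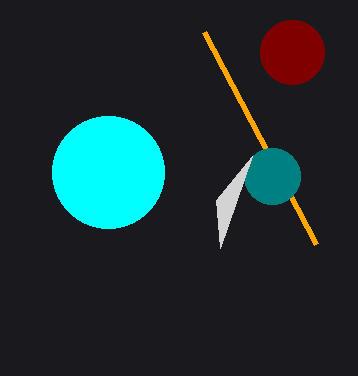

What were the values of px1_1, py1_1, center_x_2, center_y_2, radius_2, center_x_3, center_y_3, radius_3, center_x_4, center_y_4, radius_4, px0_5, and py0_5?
px1_1 = 316
py1_1 = 244
center_x_2 = 272
center_y_2 = 176
radius_2 = 28
center_x_3 = 292
center_y_3 = 52
radius_3 = 32
center_x_4 = 108
center_y_4 = 172
radius_4 = 56
px0_5 = 220
py0_5 = 248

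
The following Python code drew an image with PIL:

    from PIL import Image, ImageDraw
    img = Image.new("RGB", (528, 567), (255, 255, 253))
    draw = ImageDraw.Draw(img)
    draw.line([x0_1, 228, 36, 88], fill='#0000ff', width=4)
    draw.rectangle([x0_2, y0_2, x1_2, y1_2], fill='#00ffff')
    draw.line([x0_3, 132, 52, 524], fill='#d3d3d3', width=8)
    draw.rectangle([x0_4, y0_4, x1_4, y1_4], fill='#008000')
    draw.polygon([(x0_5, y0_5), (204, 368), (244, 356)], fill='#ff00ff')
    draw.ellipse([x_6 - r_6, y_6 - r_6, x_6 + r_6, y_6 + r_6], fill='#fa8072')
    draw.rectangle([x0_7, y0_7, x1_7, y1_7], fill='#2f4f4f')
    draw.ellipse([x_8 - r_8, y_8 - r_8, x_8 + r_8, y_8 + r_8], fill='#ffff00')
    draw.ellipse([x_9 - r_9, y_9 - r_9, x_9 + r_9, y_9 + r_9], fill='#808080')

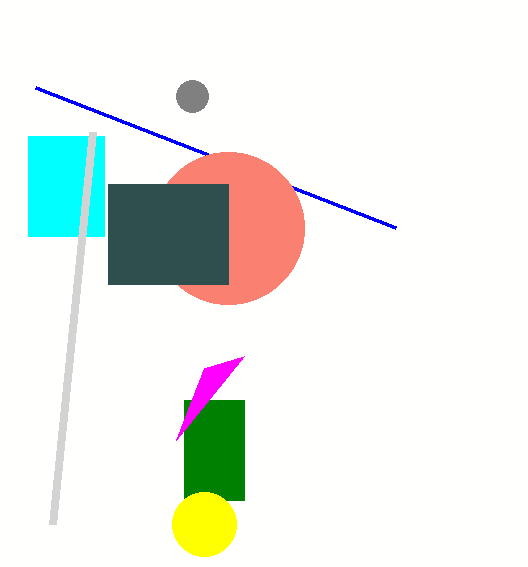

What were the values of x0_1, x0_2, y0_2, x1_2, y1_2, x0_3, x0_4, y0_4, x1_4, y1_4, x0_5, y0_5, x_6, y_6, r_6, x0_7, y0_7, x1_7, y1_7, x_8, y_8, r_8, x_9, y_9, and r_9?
x0_1 = 396
x0_2 = 28
y0_2 = 136
x1_2 = 104
y1_2 = 236
x0_3 = 92
x0_4 = 184
y0_4 = 400
x1_4 = 244
y1_4 = 500
x0_5 = 176
y0_5 = 440
x_6 = 228
y_6 = 228
r_6 = 76
x0_7 = 108
y0_7 = 184
x1_7 = 228
y1_7 = 284
x_8 = 204
y_8 = 524
r_8 = 32
x_9 = 192
y_9 = 96
r_9 = 16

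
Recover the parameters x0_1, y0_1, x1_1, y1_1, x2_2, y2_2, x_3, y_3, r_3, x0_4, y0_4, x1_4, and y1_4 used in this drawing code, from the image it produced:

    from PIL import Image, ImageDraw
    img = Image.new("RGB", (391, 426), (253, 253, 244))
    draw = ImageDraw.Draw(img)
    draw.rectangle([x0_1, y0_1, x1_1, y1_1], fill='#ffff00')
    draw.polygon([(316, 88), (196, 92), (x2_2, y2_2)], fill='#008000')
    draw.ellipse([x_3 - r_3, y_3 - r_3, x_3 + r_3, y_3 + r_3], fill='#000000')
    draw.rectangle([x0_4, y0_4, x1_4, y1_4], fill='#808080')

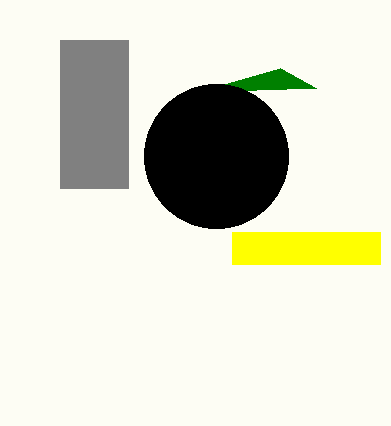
x0_1 = 232, y0_1 = 232, x1_1 = 380, y1_1 = 264, x2_2 = 280, y2_2 = 68, x_3 = 216, y_3 = 156, r_3 = 72, x0_4 = 60, y0_4 = 40, x1_4 = 128, y1_4 = 188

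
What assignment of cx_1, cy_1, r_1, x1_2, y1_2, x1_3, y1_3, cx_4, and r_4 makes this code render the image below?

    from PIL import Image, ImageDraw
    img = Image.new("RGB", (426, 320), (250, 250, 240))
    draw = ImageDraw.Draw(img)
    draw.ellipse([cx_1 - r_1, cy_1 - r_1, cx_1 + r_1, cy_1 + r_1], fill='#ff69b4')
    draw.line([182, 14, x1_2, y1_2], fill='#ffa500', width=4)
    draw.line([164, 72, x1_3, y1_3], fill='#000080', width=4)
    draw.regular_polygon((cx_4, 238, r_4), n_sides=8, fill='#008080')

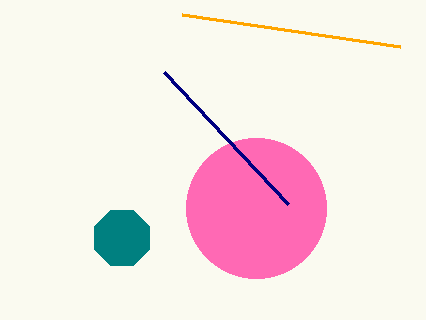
cx_1 = 256
cy_1 = 208
r_1 = 70
x1_2 = 400
y1_2 = 46
x1_3 = 288
y1_3 = 204
cx_4 = 122
r_4 = 30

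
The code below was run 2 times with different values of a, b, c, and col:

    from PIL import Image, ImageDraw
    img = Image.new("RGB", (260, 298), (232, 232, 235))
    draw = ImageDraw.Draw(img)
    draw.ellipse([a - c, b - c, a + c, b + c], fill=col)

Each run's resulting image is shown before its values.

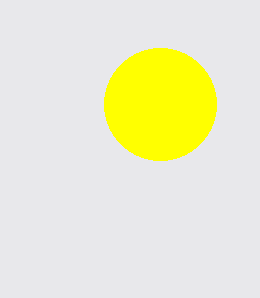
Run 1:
a = 160, b = 104, c = 56, col = 'yellow'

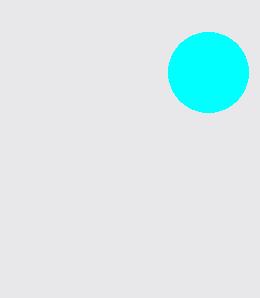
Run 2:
a = 208; b = 72; c = 40; col = 'cyan'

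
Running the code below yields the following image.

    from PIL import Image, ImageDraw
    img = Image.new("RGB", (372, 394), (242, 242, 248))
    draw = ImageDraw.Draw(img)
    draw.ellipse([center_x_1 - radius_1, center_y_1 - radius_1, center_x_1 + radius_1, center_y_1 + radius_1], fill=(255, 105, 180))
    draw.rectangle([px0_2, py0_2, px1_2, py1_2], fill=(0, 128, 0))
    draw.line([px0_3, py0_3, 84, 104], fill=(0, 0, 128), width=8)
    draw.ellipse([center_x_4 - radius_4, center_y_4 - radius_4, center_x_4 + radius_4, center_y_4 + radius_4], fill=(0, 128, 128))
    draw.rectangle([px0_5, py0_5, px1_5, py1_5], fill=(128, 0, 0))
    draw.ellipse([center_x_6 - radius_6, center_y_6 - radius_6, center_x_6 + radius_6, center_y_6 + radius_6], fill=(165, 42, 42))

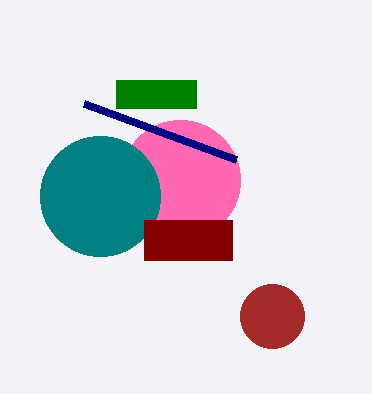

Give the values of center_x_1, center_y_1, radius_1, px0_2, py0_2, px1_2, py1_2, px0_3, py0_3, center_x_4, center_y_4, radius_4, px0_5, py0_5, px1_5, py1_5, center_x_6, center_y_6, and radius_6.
center_x_1 = 180; center_y_1 = 180; radius_1 = 60; px0_2 = 116; py0_2 = 80; px1_2 = 196; py1_2 = 108; px0_3 = 236; py0_3 = 160; center_x_4 = 100; center_y_4 = 196; radius_4 = 60; px0_5 = 144; py0_5 = 220; px1_5 = 232; py1_5 = 260; center_x_6 = 272; center_y_6 = 316; radius_6 = 32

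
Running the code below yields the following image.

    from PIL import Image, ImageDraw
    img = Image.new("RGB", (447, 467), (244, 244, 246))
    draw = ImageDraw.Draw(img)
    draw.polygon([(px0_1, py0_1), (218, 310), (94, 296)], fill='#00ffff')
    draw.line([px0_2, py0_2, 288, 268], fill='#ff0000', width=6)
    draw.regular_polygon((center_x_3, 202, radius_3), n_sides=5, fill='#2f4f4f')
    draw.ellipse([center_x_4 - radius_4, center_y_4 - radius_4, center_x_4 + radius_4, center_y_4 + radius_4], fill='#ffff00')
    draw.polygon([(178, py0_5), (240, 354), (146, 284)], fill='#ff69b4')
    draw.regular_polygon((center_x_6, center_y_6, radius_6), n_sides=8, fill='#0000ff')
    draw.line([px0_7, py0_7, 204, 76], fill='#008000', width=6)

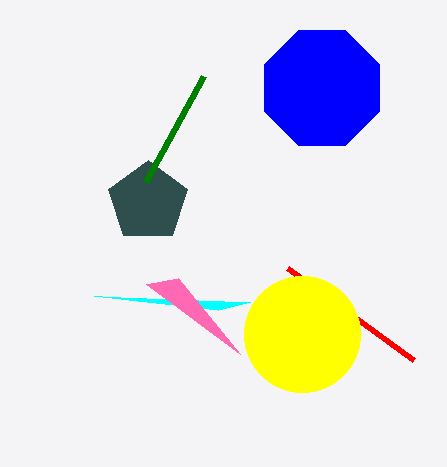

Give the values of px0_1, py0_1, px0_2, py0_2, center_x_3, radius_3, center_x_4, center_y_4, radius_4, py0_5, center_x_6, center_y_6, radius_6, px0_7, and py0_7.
px0_1 = 250; py0_1 = 302; px0_2 = 414; py0_2 = 360; center_x_3 = 148; radius_3 = 42; center_x_4 = 302; center_y_4 = 334; radius_4 = 58; py0_5 = 278; center_x_6 = 322; center_y_6 = 88; radius_6 = 62; px0_7 = 146; py0_7 = 182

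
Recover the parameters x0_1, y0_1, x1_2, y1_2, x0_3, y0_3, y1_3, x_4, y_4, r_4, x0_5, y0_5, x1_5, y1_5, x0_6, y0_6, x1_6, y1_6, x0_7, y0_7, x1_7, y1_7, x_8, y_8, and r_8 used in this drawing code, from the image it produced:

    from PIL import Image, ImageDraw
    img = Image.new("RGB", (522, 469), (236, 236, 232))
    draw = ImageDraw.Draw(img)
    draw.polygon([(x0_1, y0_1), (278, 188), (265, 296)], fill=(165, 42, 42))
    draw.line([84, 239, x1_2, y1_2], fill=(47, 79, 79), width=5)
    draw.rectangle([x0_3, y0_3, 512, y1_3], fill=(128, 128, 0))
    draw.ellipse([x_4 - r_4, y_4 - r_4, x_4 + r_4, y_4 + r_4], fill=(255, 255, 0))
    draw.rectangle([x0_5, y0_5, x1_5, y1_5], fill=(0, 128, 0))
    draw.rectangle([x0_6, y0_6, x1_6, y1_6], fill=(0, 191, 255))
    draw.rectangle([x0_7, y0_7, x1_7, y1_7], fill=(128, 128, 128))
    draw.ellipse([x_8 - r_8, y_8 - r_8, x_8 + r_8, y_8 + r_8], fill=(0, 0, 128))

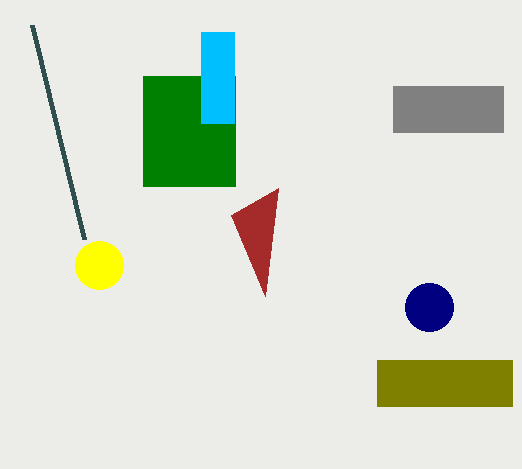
x0_1 = 231, y0_1 = 215, x1_2 = 32, y1_2 = 25, x0_3 = 377, y0_3 = 360, y1_3 = 406, x_4 = 99, y_4 = 265, r_4 = 24, x0_5 = 143, y0_5 = 76, x1_5 = 235, y1_5 = 186, x0_6 = 201, y0_6 = 32, x1_6 = 234, y1_6 = 123, x0_7 = 393, y0_7 = 86, x1_7 = 503, y1_7 = 132, x_8 = 429, y_8 = 307, r_8 = 24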